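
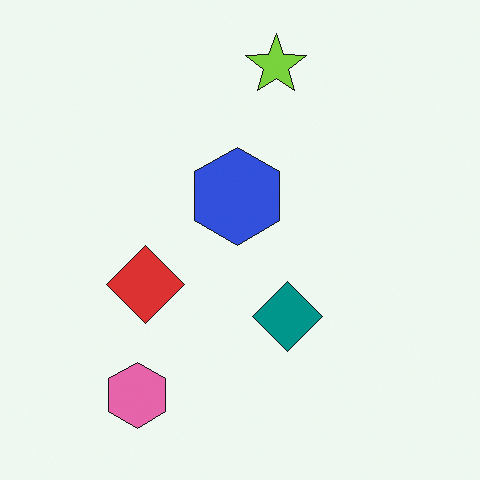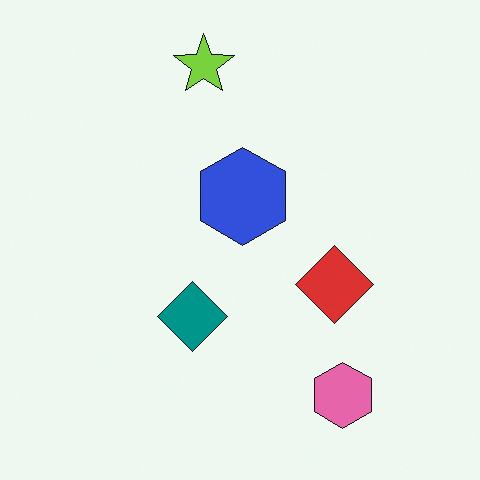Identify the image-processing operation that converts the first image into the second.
This is the original image flipped horizontally (left ↔ right).

The pink hexagon is in the bottom-left of the first image and the bottom-right of the second — shapes on opposite sides of the vertical midline have swapped in a mirror flip.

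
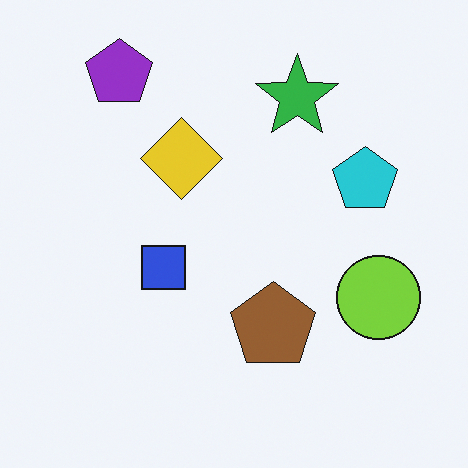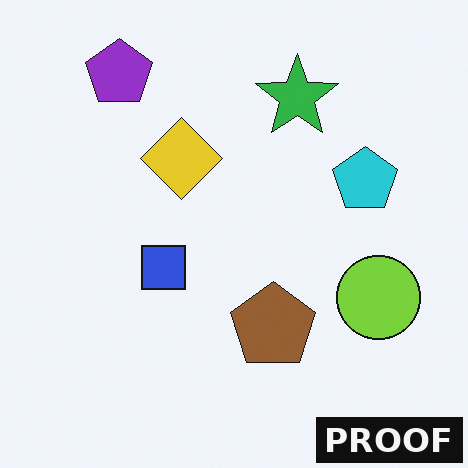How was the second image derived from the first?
Watermarked with the text "PROOF" in the lower-right corner.

A dark label reading "PROOF" appears in the lower-right corner.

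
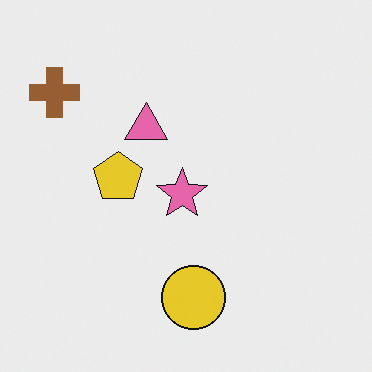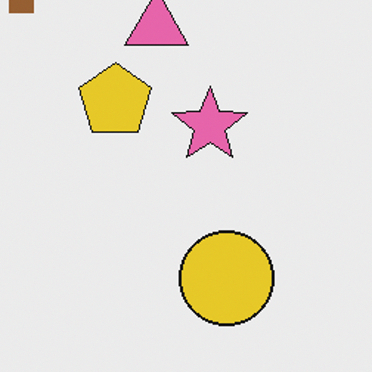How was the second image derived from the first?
It was cropped slightly and scaled back up.

The visible shapes are larger and the field of view is narrower; shapes near the original edges may be partly or wholly outside the frame — a crop-and-rescale.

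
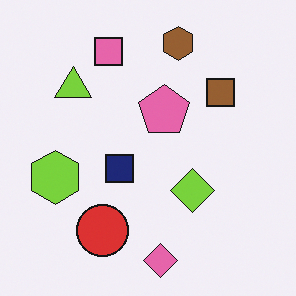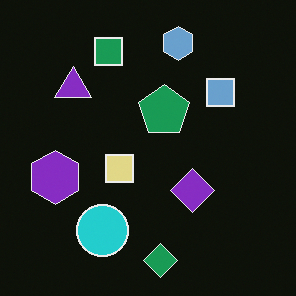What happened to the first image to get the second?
The transformation is: color-inverted (negative).

The light background has become dark and every shape's color is its complement — a photographic negative.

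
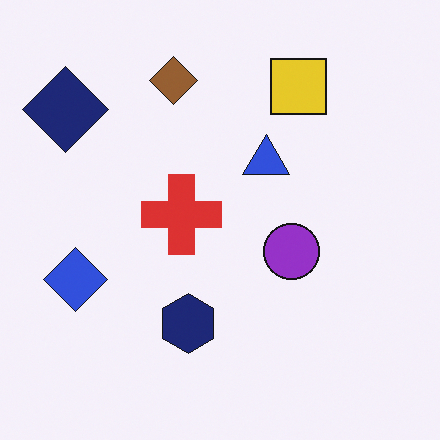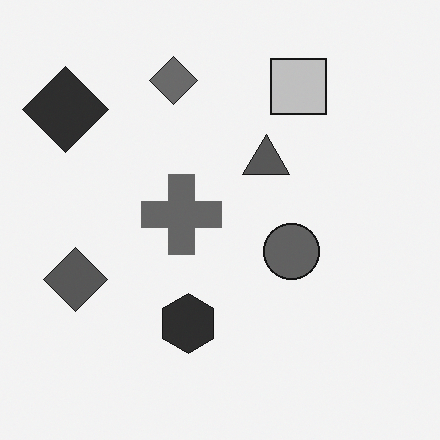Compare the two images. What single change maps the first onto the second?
It was converted to grayscale.

All color is removed — every shape is now a shade of grey.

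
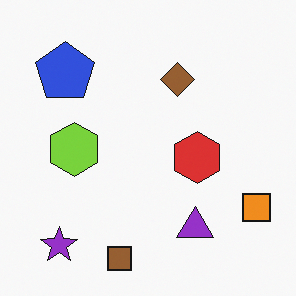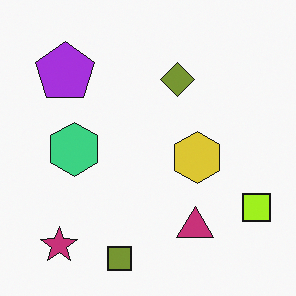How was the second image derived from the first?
This is the original image hue-shifted by a small amount.

Every shape's color has rotated by the same amount around the hue wheel — a uniform hue shift.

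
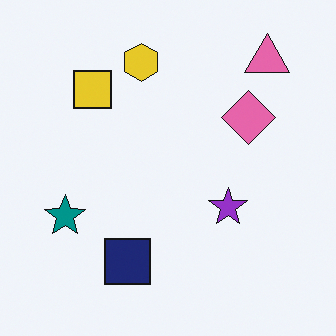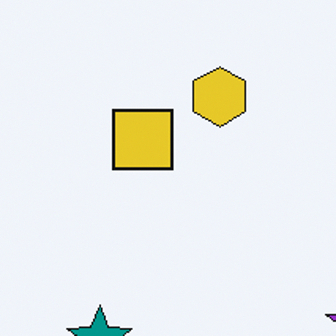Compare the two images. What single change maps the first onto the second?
This is the original image cropped to a modestly smaller region and rescaled.

The visible shapes are larger and the field of view is narrower; shapes near the original edges may be partly or wholly outside the frame — a crop-and-rescale.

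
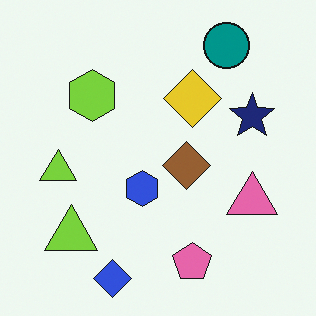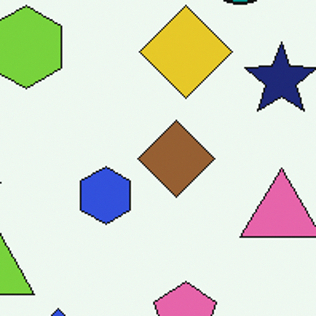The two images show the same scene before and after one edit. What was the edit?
Cropped slightly and scaled back up.

The visible shapes are larger and the field of view is narrower; shapes near the original edges may be partly or wholly outside the frame — a crop-and-rescale.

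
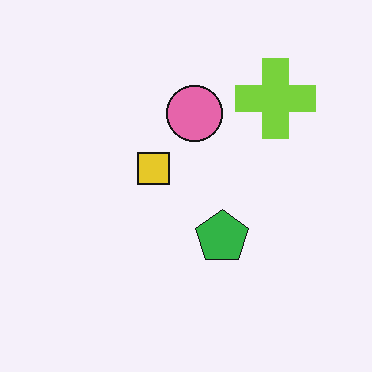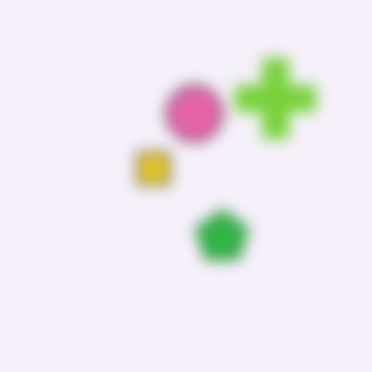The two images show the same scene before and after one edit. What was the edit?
This is the original image heavily blurred.

Shape edges and outlines are uniformly softened across the whole image.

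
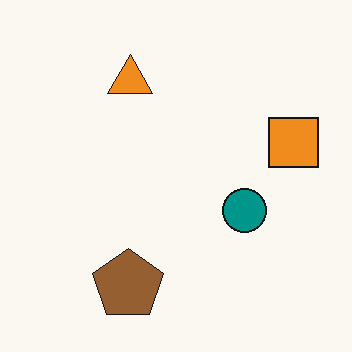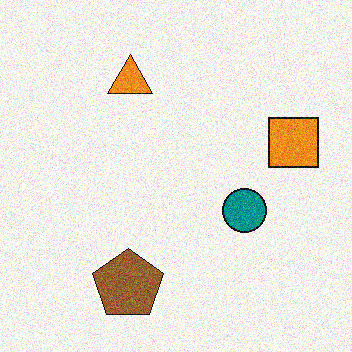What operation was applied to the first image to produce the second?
It was degraded with moderate additive noise.

Random speckle covers the whole image, including the flat background.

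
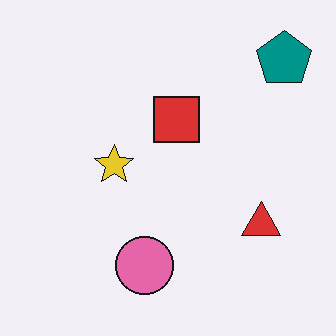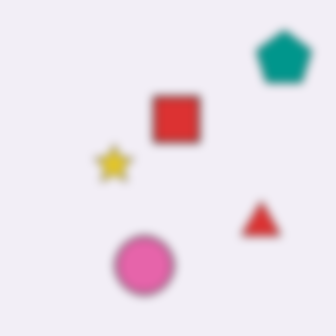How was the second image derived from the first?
This is the original image noticeably gaussian-blurred.

Shape edges and outlines are uniformly softened across the whole image.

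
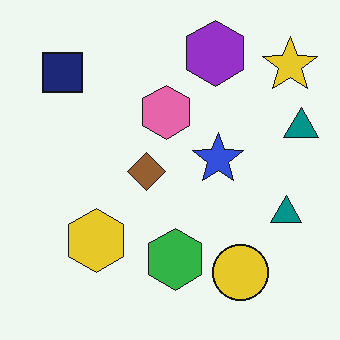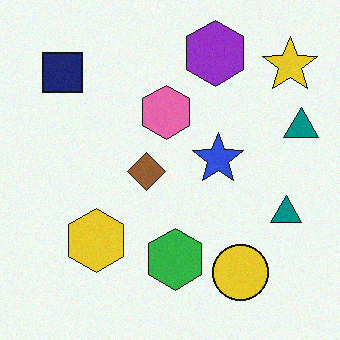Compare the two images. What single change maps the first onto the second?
Degraded with subtle gaussian noise.

Random speckle covers the whole image, including the flat background.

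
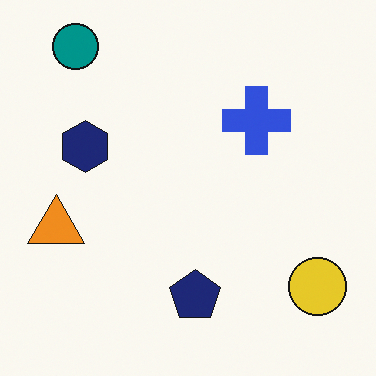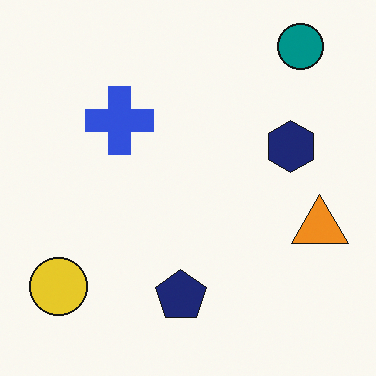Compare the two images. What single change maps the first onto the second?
The transformation is: flipped horizontally (left ↔ right).

The orange triangle is in the left of the first image and the right of the second — shapes on opposite sides of the vertical midline have swapped in a mirror flip.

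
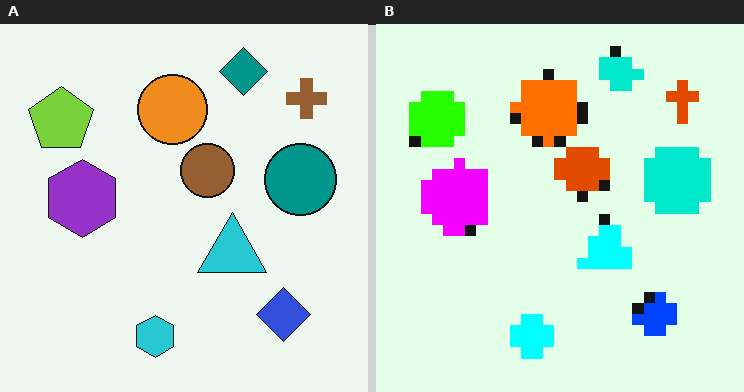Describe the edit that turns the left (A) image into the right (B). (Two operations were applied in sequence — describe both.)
It was coarsely pixelated, then made much more vivid (saturation change).

Shapes are reduced to large square blocks; fine edges and outlines are lost — a downscale-then-upscale (mosaic) effect. All colors are more vivid — a global saturation change.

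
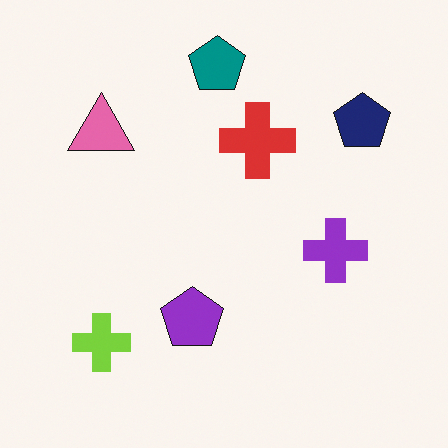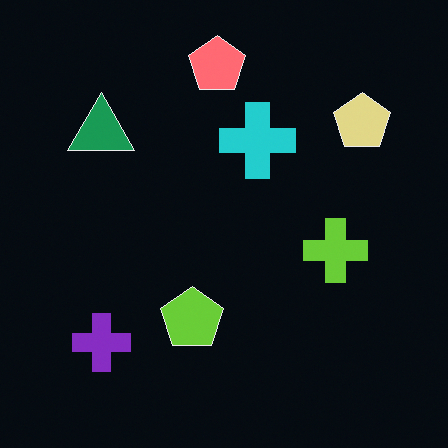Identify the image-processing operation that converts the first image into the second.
The transformation is: color-inverted (negative).

The light background has become dark and every shape's color is its complement — a photographic negative.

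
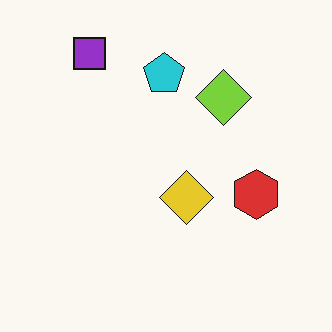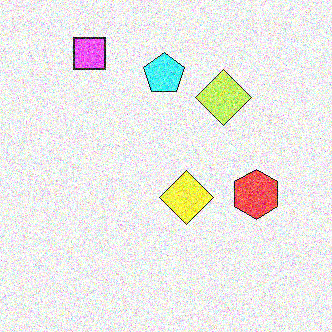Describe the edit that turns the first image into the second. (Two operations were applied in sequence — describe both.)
Noticeably brightened, then degraded with heavy additive noise.

Every pixel — background and shapes alike — is uniformly brightened. Random speckle covers the whole image, including the flat background.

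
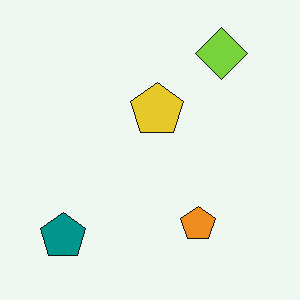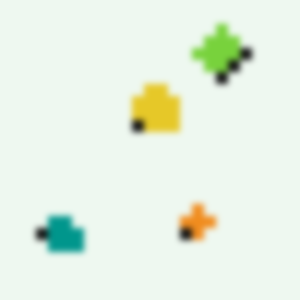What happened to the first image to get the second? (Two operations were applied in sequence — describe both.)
The image was heavily pixelated into large blocks, then noticeably gaussian-blurred.

Shapes are reduced to large square blocks; fine edges and outlines are lost — a downscale-then-upscale (mosaic) effect. Shape edges and outlines are uniformly softened across the whole image.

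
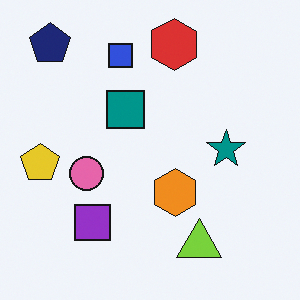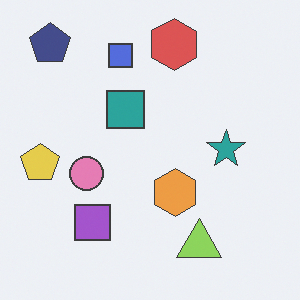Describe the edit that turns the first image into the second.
Given slightly reduced contrast.

Tones are pushed toward mid-grey across the whole image — a global contrast change.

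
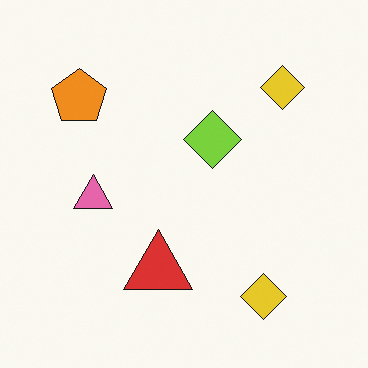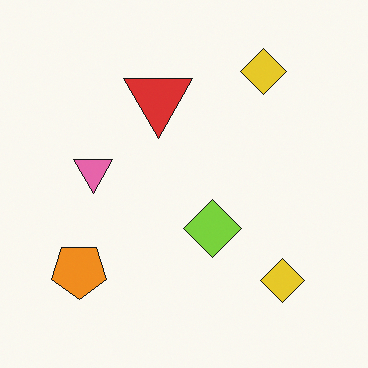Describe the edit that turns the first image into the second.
Flipped vertically (top ↔ bottom).

The orange pentagon is in the top-left of the first image and the bottom-left of the second — shapes on opposite sides of the horizontal midline have swapped in a mirror flip.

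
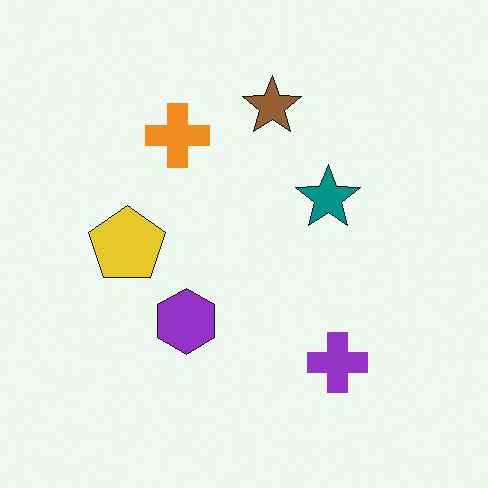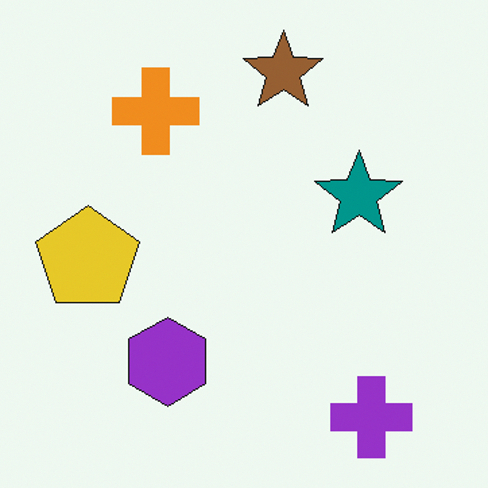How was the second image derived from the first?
The transformation is: cropped to a modestly smaller region and rescaled.

The visible shapes are larger and the field of view is narrower; shapes near the original edges may be partly or wholly outside the frame — a crop-and-rescale.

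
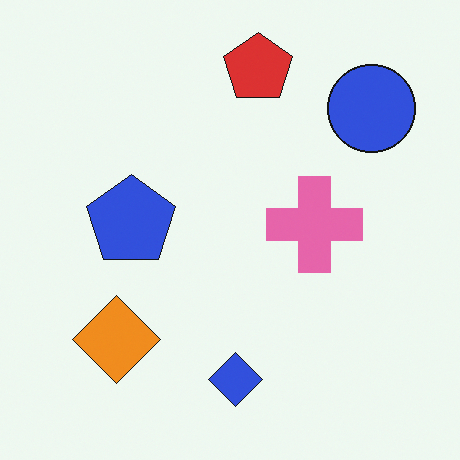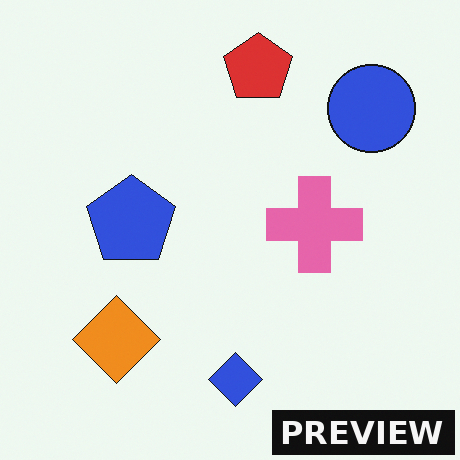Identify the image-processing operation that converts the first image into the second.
The image was watermarked with the text "PREVIEW" in the lower-right corner.

A dark label reading "PREVIEW" appears in the lower-right corner.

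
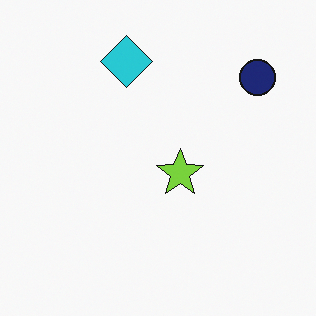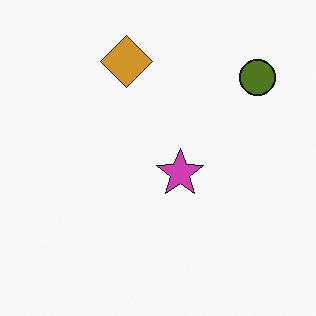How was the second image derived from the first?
This is the original image hue-shifted through roughly half the color wheel.

Every shape's color has rotated by the same amount around the hue wheel — a uniform hue shift.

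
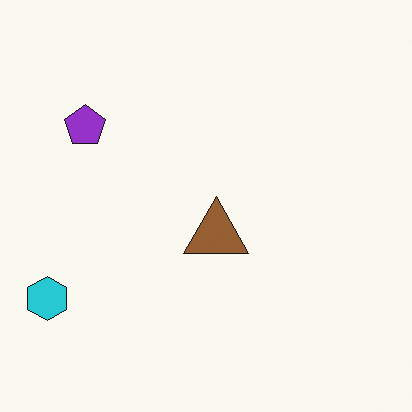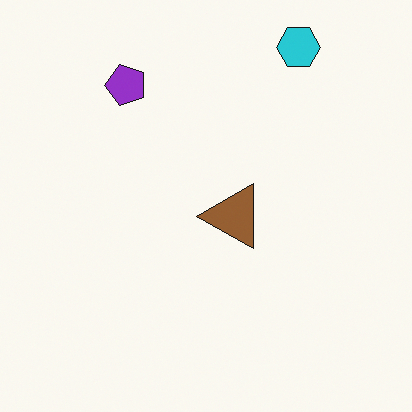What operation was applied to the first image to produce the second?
It was transposed (reflected across the top-left ↔ bottom-right diagonal).

Shapes have swapped their row and column positions — what was in the top-right is now in the bottom-left — a diagonal reflection.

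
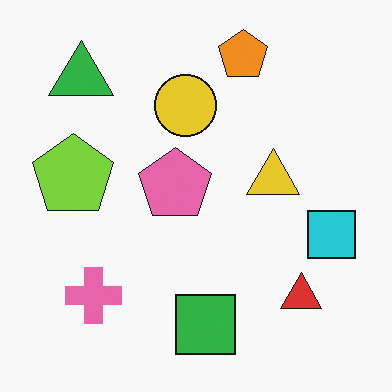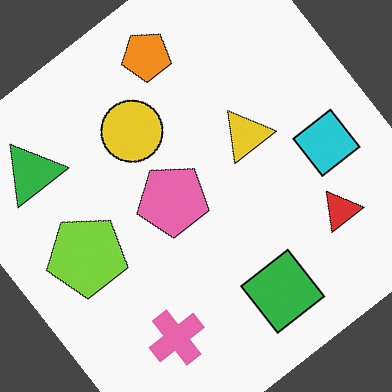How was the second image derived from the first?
Rotated counter-clockwise by a large amount — several tens of degrees.

Every shape is tilted by the same angle and the image corners show triangular fill wedges — a whole-image rotation by a non-right angle.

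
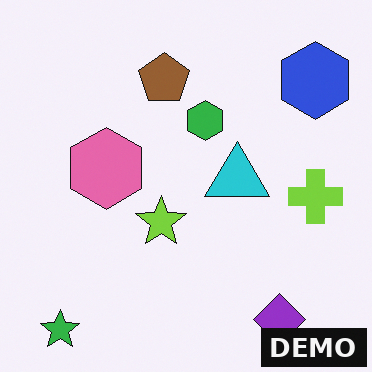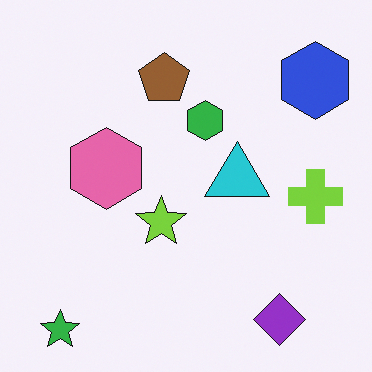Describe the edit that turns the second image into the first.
Watermarked with the text "DEMO" in the lower-right corner.

A dark label reading "DEMO" appears in the lower-right corner.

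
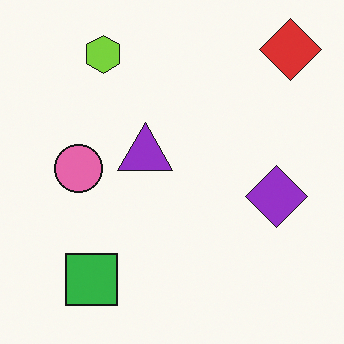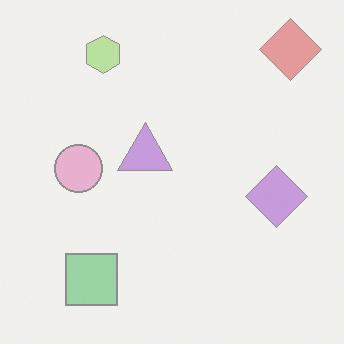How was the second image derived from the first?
It was given much lower contrast.

Tones are pushed toward mid-grey across the whole image — a global contrast change.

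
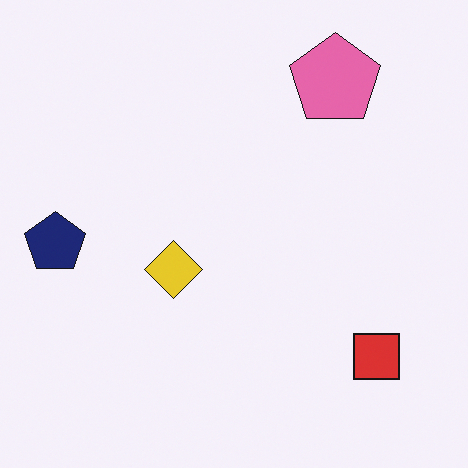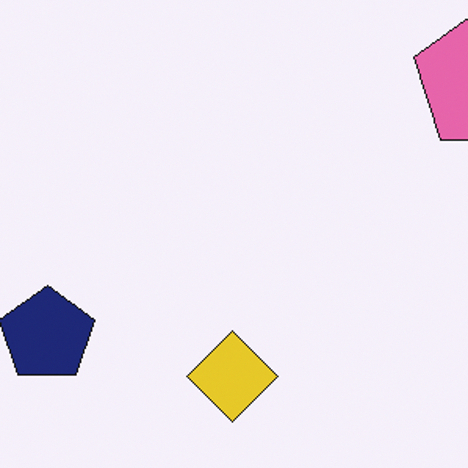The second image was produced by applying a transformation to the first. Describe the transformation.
The transformation is: cropped slightly and scaled back up.

The visible shapes are larger and the field of view is narrower; shapes near the original edges may be partly or wholly outside the frame — a crop-and-rescale.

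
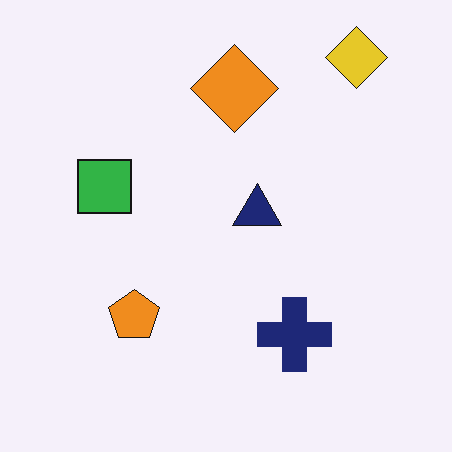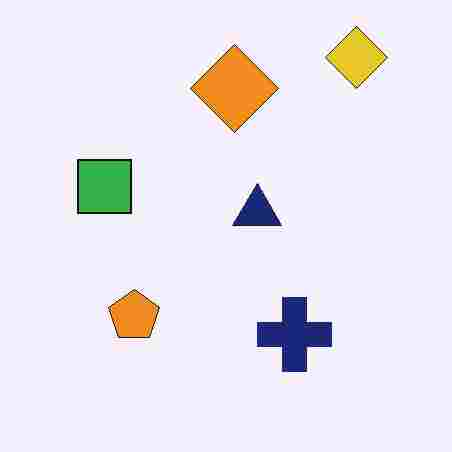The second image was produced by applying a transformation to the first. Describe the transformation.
This is the original image heavily JPEG-compressed with obvious blocking artifacts.

Blocky 8×8 compression artifacts appear around shape edges and the flat background shows ringing — characteristic JPEG degradation.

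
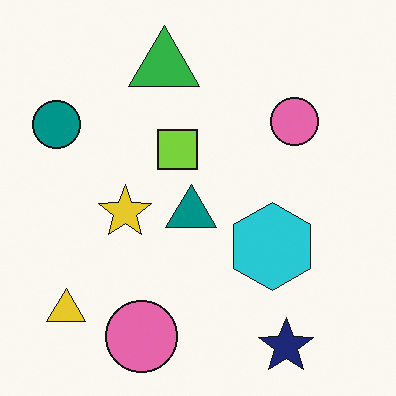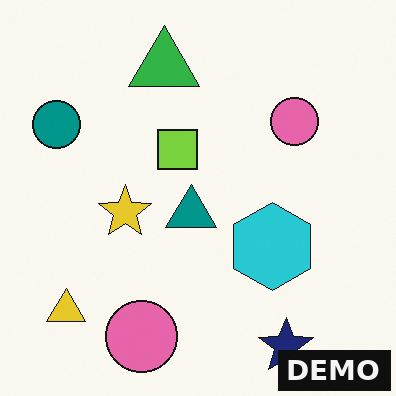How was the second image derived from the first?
It was watermarked with the text "DEMO" in the lower-right corner.

A dark label reading "DEMO" appears in the lower-right corner.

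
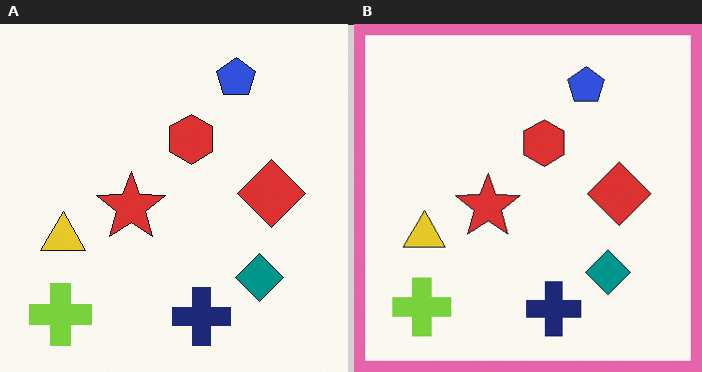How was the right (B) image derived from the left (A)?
The right (B) image is the left (A) framed with a pink border.

A solid pink frame runs around the edge of the right (B) image, with the content slightly shrunk inside it.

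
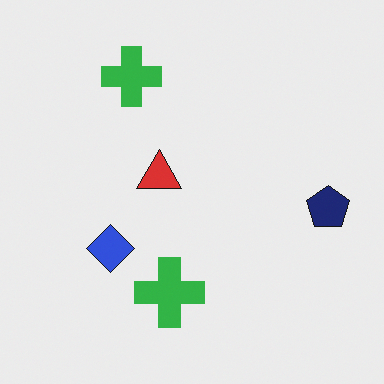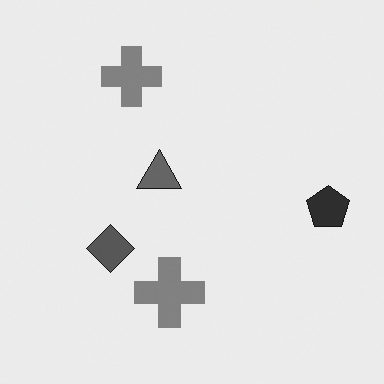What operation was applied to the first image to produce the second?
Converted to grayscale.

All color is removed — every shape is now a shade of grey.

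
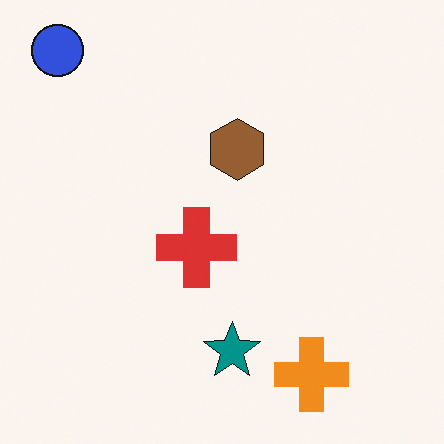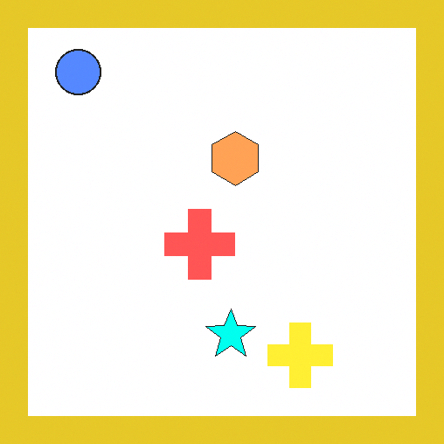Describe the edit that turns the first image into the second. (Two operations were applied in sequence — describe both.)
The image was substantially brightened, then framed with a yellow border.

Every pixel — background and shapes alike — is uniformly brightened. A solid yellow frame runs around the edge of the second image, with the content slightly shrunk inside it.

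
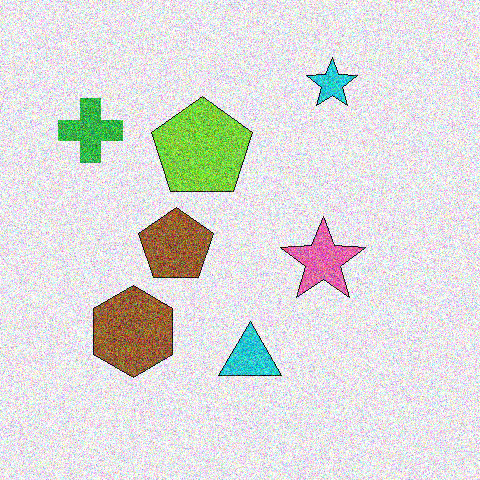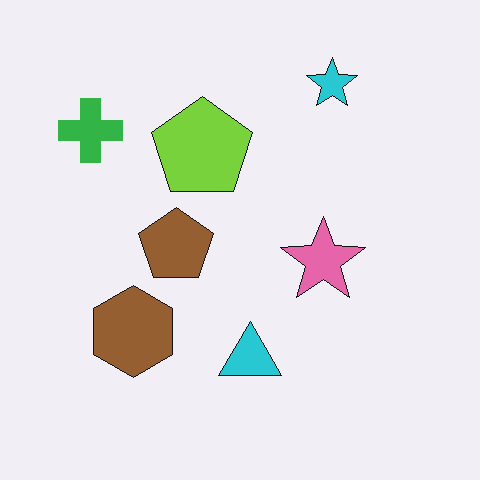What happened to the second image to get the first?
The transformation is: degraded with heavy additive noise.

Random speckle covers the whole image, including the flat background.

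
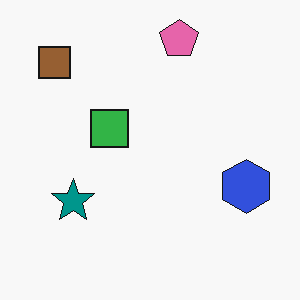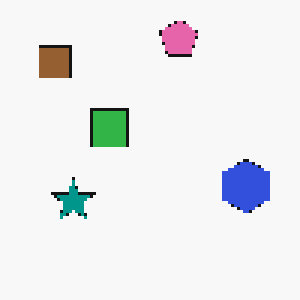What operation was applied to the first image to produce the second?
It was mildly pixelated.

Shapes are reduced to large square blocks; fine edges and outlines are lost — a downscale-then-upscale (mosaic) effect.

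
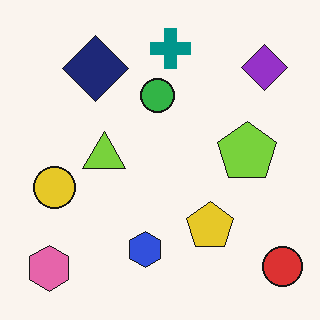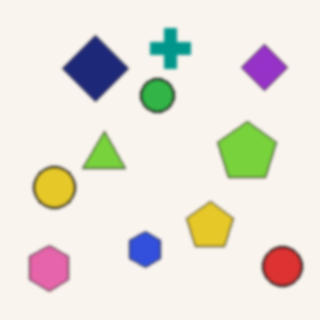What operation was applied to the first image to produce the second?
The second image is the first given a subtle gaussian blur.

Shape edges and outlines are uniformly softened across the whole image.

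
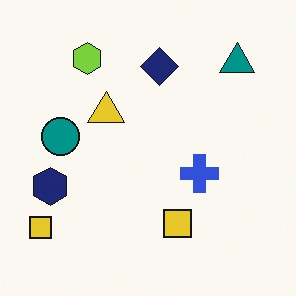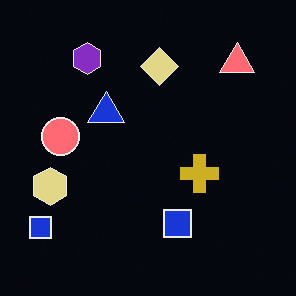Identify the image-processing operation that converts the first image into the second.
This is the original image color-inverted (negative).

The light background has become dark and every shape's color is its complement — a photographic negative.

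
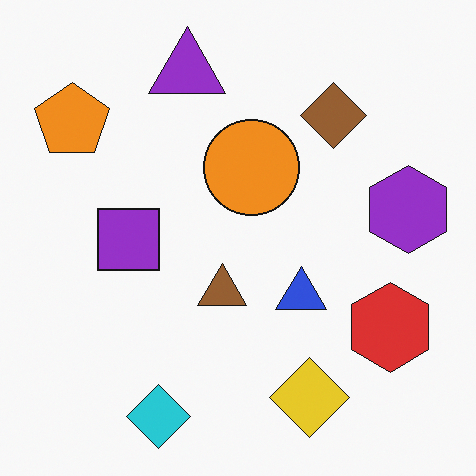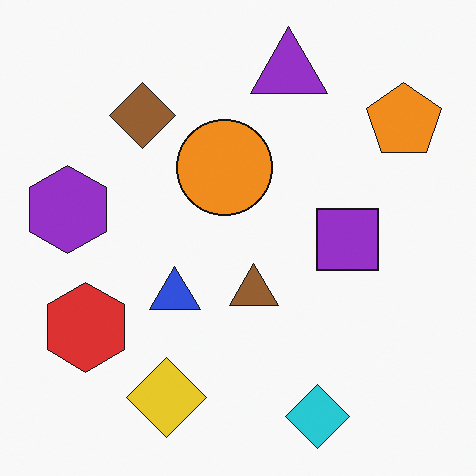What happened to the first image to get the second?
Flipped horizontally (left ↔ right).

The purple hexagon is in the right of the first image and the left of the second — shapes on opposite sides of the vertical midline have swapped in a mirror flip.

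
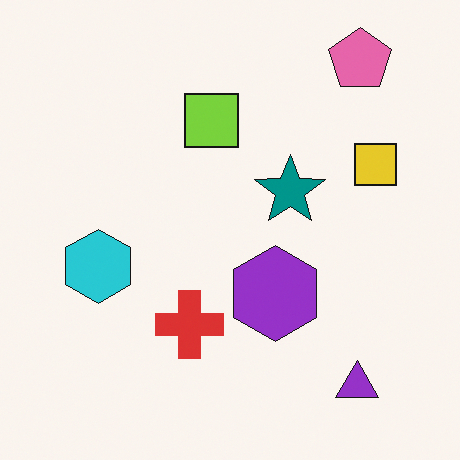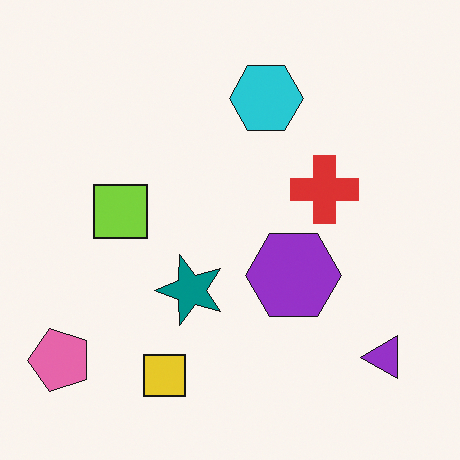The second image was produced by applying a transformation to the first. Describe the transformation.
Transposed (reflected across the top-left ↔ bottom-right diagonal).

Shapes have swapped their row and column positions — what was in the top-right is now in the bottom-left — a diagonal reflection.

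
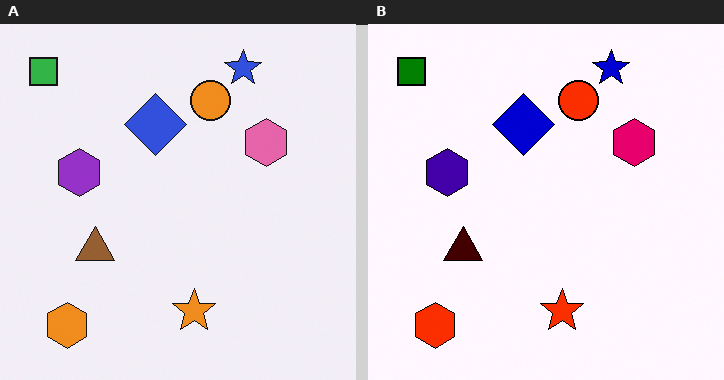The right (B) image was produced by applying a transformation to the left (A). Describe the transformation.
This is the original image boosted in contrast.

Tones are pushed away from mid-grey across the whole image — a global contrast change.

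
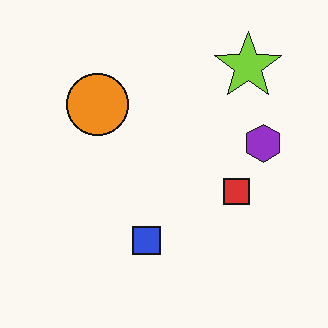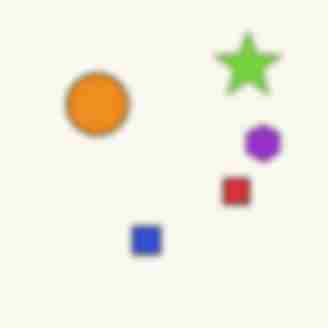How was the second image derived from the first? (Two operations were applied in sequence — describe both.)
The image was moderately blurred, then heavily JPEG-compressed with obvious blocking artifacts.

Shape edges and outlines are uniformly softened across the whole image. Blocky 8×8 compression artifacts appear around shape edges and the flat background shows ringing — characteristic JPEG degradation.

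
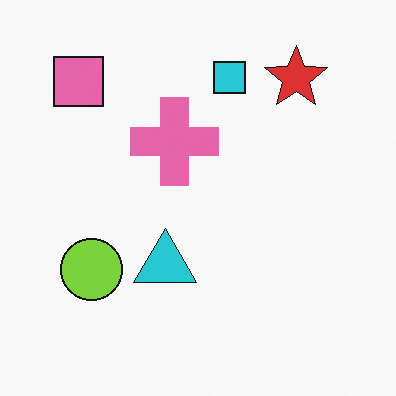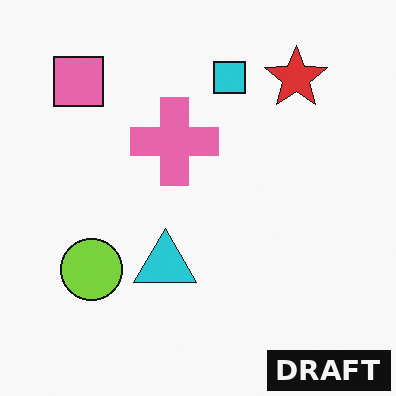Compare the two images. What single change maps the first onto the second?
It was watermarked with the text "DRAFT" in the lower-right corner.

A dark label reading "DRAFT" appears in the lower-right corner.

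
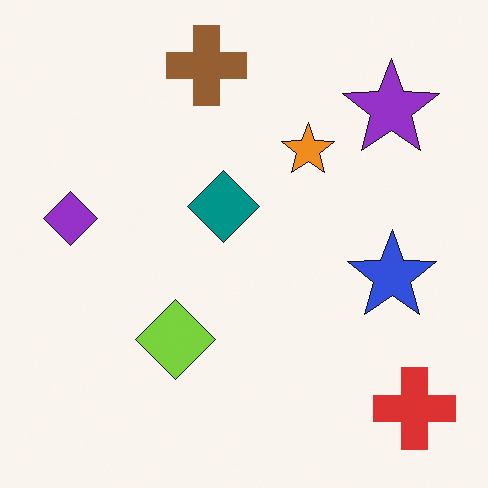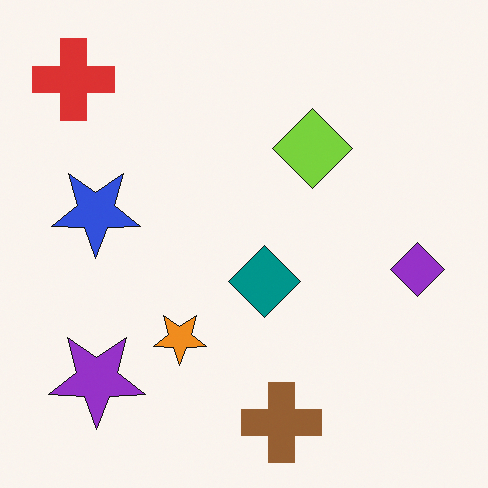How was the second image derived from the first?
The image was rotated 180°.

The red cross sits in the bottom-right of the first image and the top-left of the second — consistent with a whole-image 180° rotation.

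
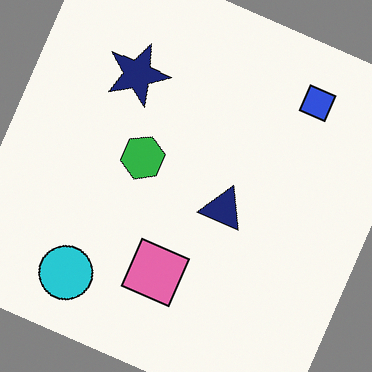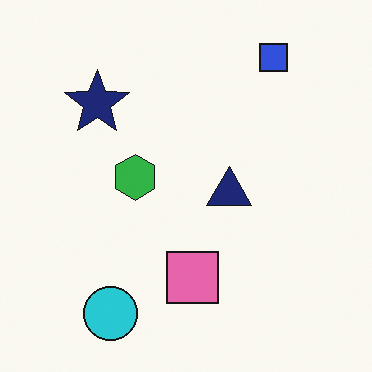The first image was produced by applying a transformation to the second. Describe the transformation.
The transformation is: rotated clockwise by a clearly visible amount.

Every shape is tilted by the same angle and the image corners show triangular fill wedges — a whole-image rotation by a non-right angle.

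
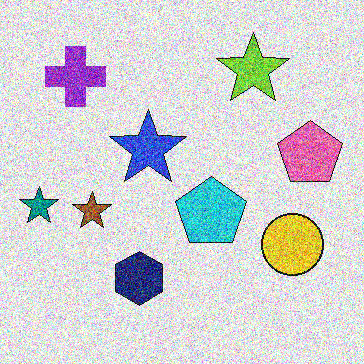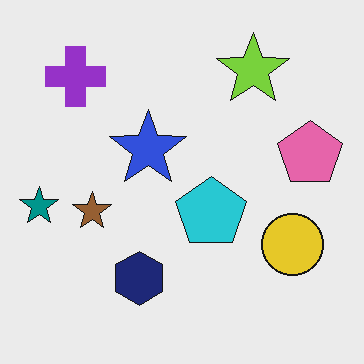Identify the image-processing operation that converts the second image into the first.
The transformation is: degraded with heavy additive noise.

Random speckle covers the whole image, including the flat background.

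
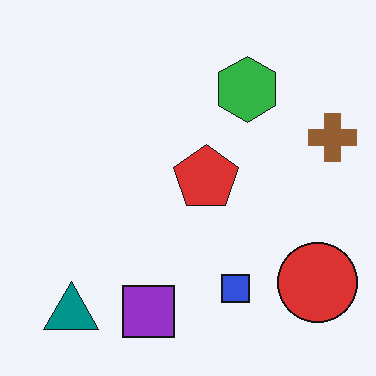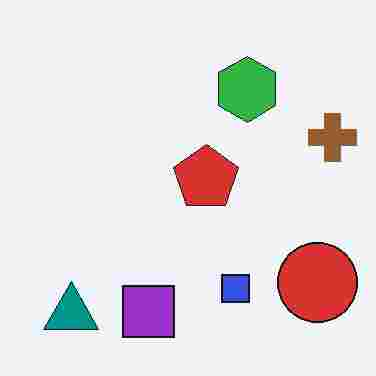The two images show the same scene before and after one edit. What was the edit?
This is the original image degraded with heavy JPEG compression.

Blocky 8×8 compression artifacts appear around shape edges and the flat background shows ringing — characteristic JPEG degradation.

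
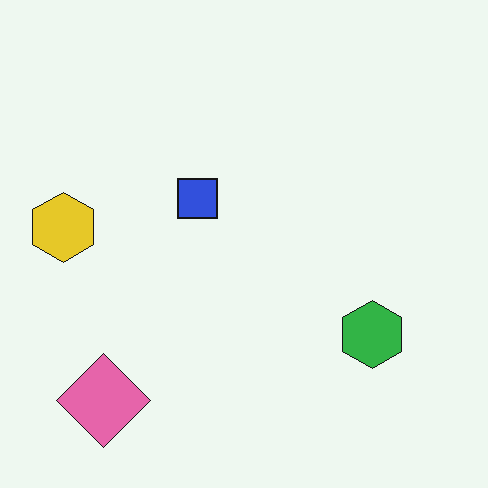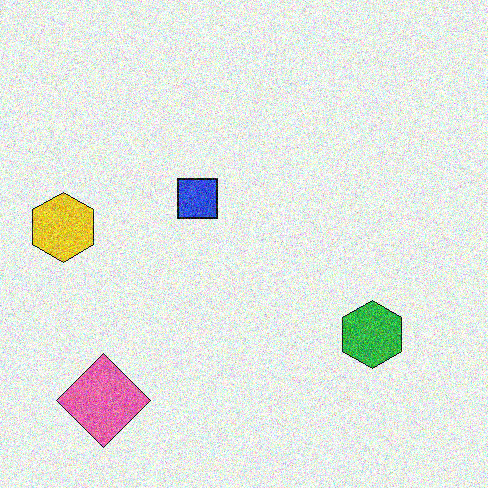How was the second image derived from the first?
The transformation is: degraded with strong gaussian noise.

Random speckle covers the whole image, including the flat background.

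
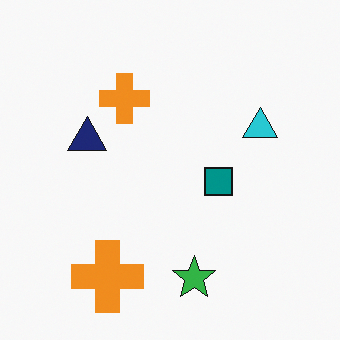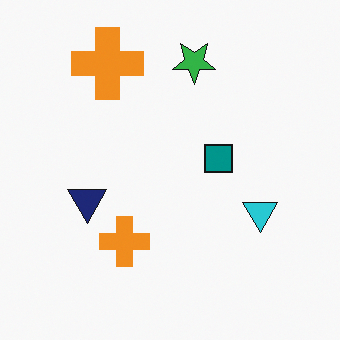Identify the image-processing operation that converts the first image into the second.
The second image is the first flipped vertically (top ↔ bottom).

The green star is in the bottom of the first image and the top of the second — shapes on opposite sides of the horizontal midline have swapped in a mirror flip.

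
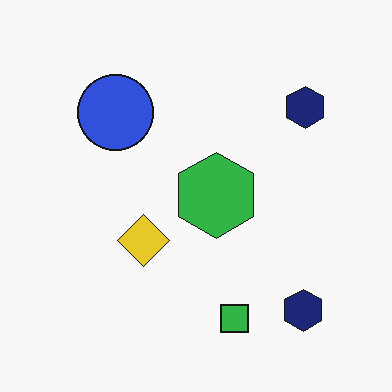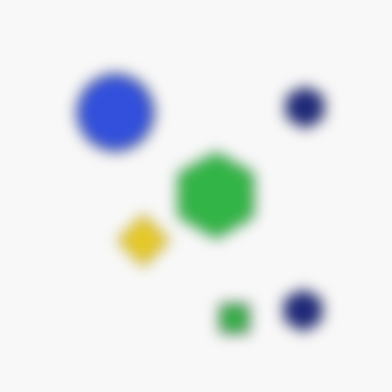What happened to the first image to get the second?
The transformation is: strongly gaussian-blurred.

Shape edges and outlines are uniformly softened across the whole image.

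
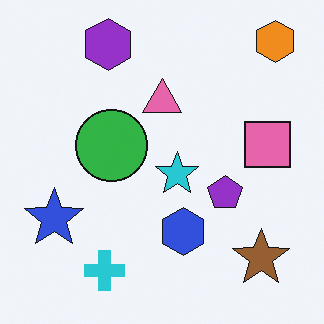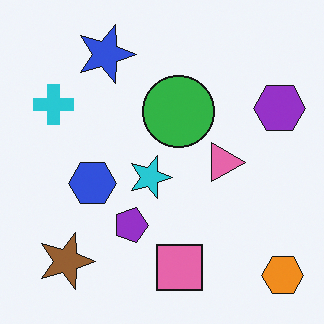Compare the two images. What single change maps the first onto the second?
The transformation is: rotated 90° clockwise.

The orange hexagon sits in the top-right of the first image and the bottom-right of the second — consistent with a whole-image 90° clockwise rotation.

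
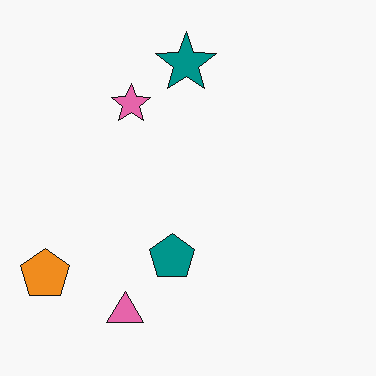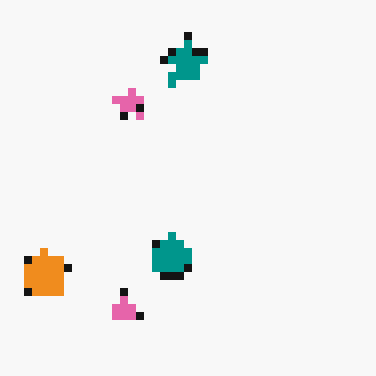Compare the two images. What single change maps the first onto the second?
This is the original image moderately pixelated.

Shapes are reduced to large square blocks; fine edges and outlines are lost — a downscale-then-upscale (mosaic) effect.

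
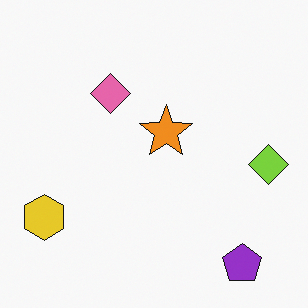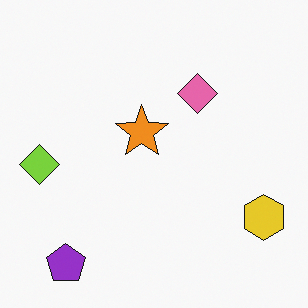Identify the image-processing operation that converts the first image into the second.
This is the original image flipped horizontally (left ↔ right).

The lime diamond is in the right of the first image and the left of the second — shapes on opposite sides of the vertical midline have swapped in a mirror flip.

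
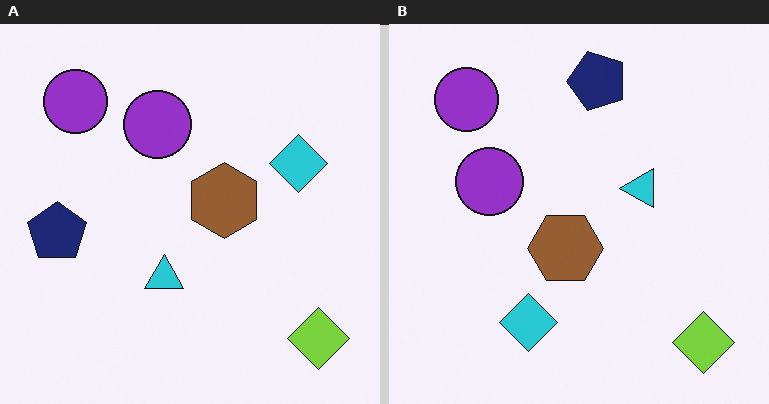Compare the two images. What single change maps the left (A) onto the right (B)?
The transformation is: transposed (reflected across the top-left ↔ bottom-right diagonal).

Shapes have swapped their row and column positions — what was in the top-right is now in the bottom-left — a diagonal reflection.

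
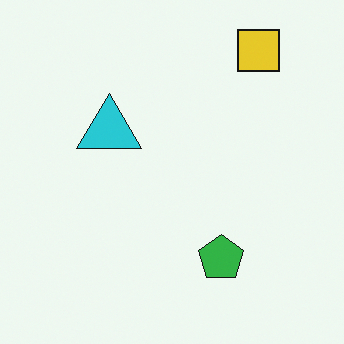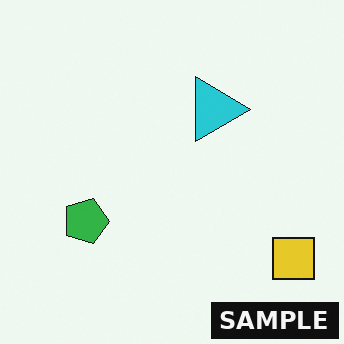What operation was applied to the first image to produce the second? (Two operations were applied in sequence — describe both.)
Rotated 90° clockwise, then watermarked with the text "SAMPLE" in the lower-right corner.

The yellow square sits in the top-right of the first image and the bottom-right of the second — consistent with a whole-image 90° clockwise rotation. A dark label reading "SAMPLE" appears in the lower-right corner.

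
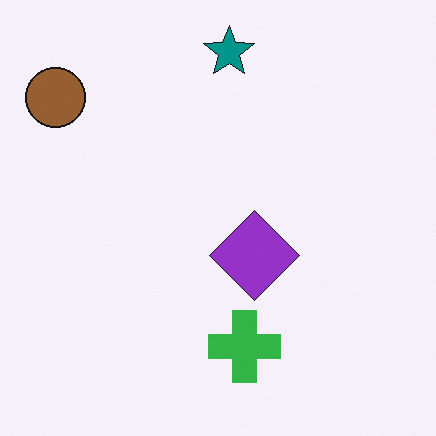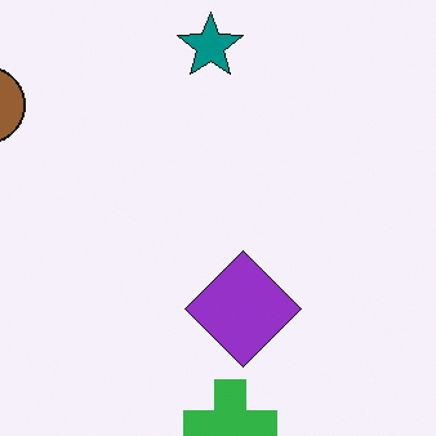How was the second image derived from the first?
Cropped slightly and scaled back up.

The visible shapes are larger and the field of view is narrower; shapes near the original edges may be partly or wholly outside the frame — a crop-and-rescale.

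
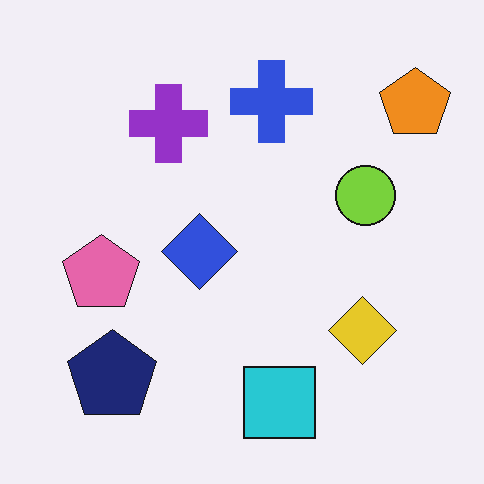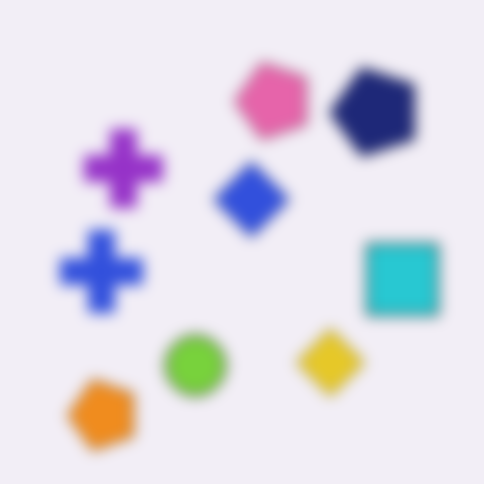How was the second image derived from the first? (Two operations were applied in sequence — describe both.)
The transformation is: transposed (reflected across the top-left ↔ bottom-right diagonal), then strongly gaussian-blurred.

Shapes have swapped their row and column positions — what was in the top-right is now in the bottom-left — a diagonal reflection. Shape edges and outlines are uniformly softened across the whole image.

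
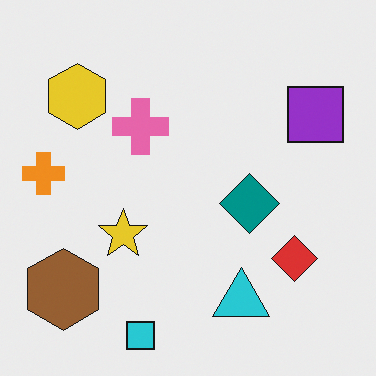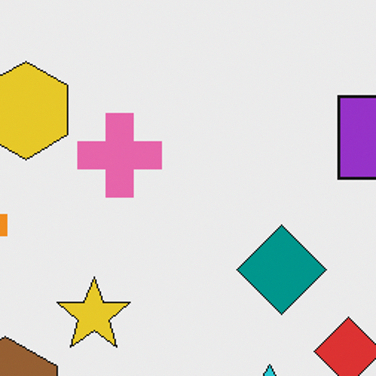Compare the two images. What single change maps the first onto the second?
The second image is the first cropped to a modestly smaller region and rescaled.

The visible shapes are larger and the field of view is narrower; shapes near the original edges may be partly or wholly outside the frame — a crop-and-rescale.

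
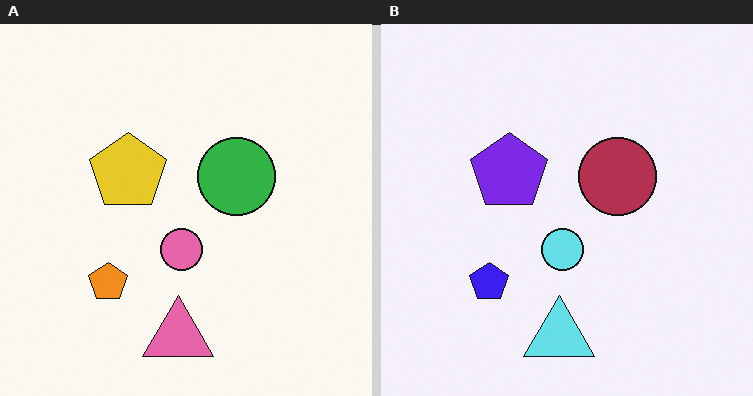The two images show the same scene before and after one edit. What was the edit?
It was hue-shifted through roughly half the color wheel.

Every shape's color has rotated by the same amount around the hue wheel — a uniform hue shift.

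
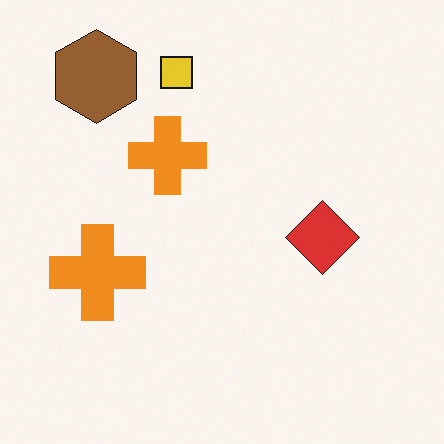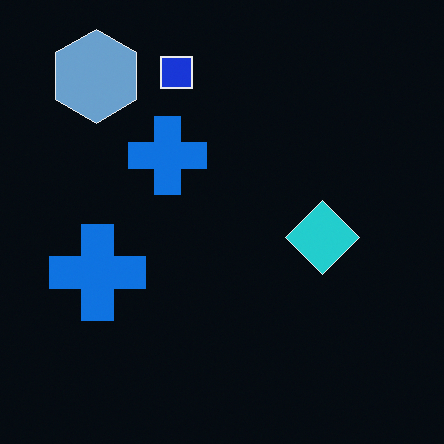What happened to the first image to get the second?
The second image is the first color-inverted (negative).

The light background has become dark and every shape's color is its complement — a photographic negative.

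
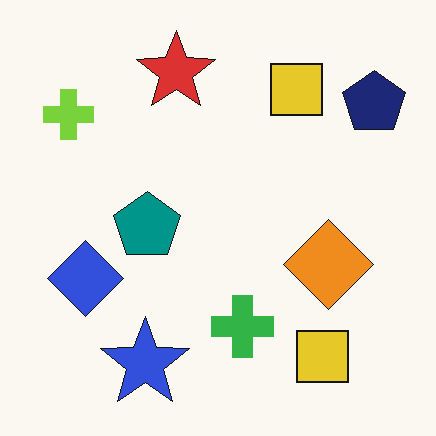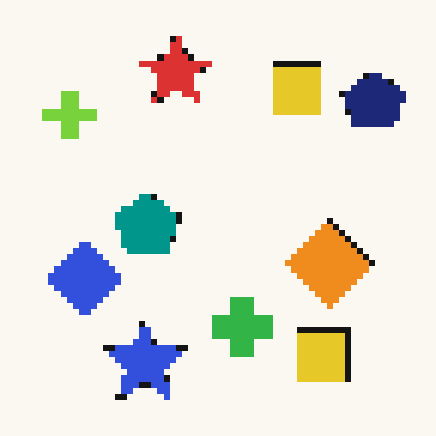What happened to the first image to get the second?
This is the original image moderately pixelated.

Shapes are reduced to large square blocks; fine edges and outlines are lost — a downscale-then-upscale (mosaic) effect.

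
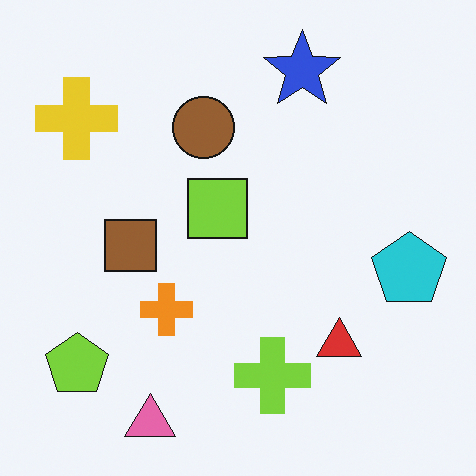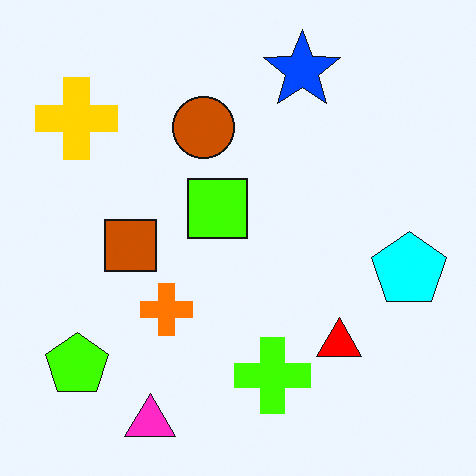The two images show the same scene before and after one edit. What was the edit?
The image was heavily oversaturated.

All colors are more vivid — a global saturation change.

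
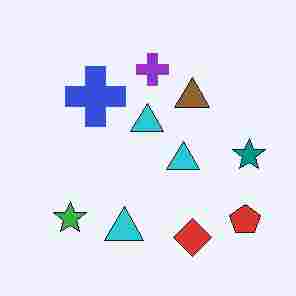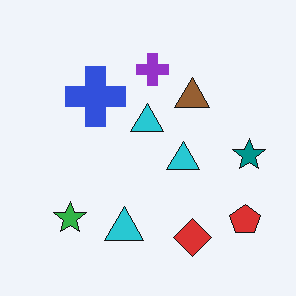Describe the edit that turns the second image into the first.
The first image is the second degraded with heavy JPEG compression.

Blocky 8×8 compression artifacts appear around shape edges and the flat background shows ringing — characteristic JPEG degradation.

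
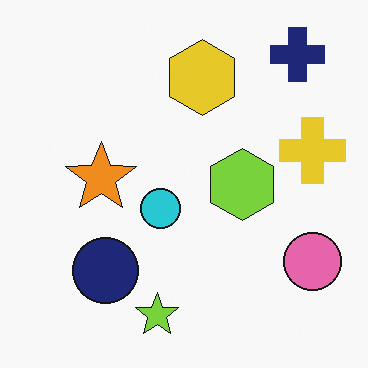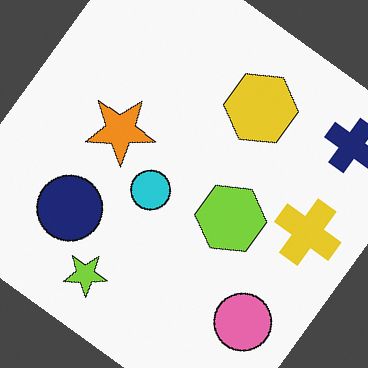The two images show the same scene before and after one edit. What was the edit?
The image was rotated clockwise by a large amount — several tens of degrees.

Every shape is tilted by the same angle and the image corners show triangular fill wedges — a whole-image rotation by a non-right angle.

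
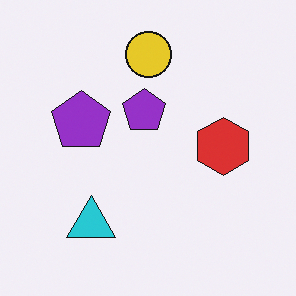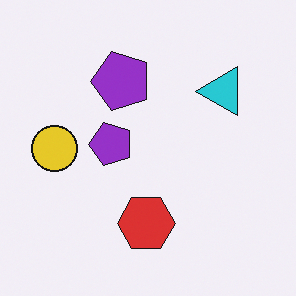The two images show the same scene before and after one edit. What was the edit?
The second image is the first transposed (reflected across the top-left ↔ bottom-right diagonal).

Shapes have swapped their row and column positions — what was in the top-right is now in the bottom-left — a diagonal reflection.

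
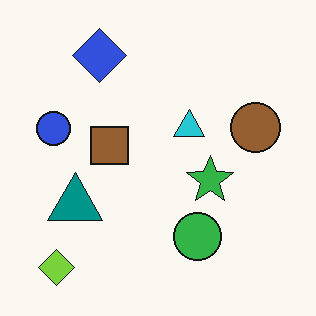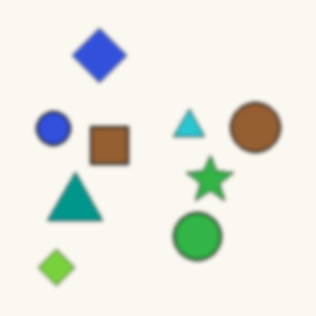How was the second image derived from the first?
This is the original image given a subtle gaussian blur.

Shape edges and outlines are uniformly softened across the whole image.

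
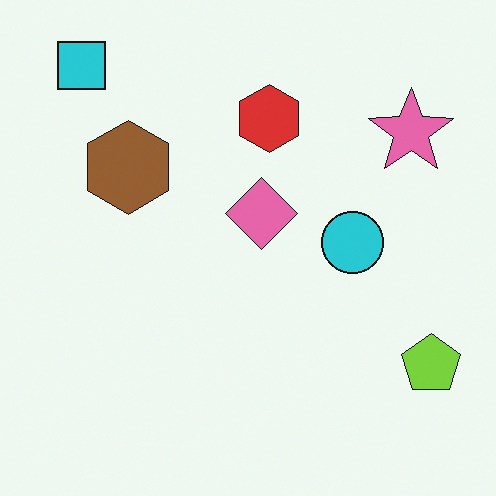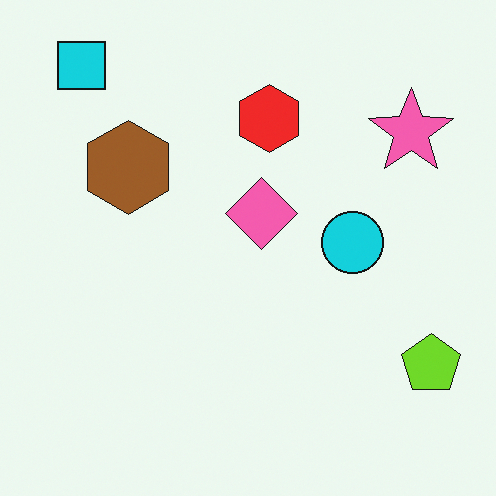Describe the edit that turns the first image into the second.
The transformation is: slightly oversaturated.

All colors are more vivid — a global saturation change.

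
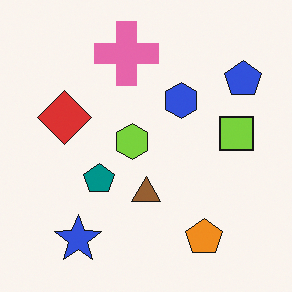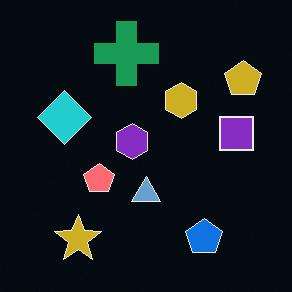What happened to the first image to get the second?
The transformation is: color-inverted (negative).

The light background has become dark and every shape's color is its complement — a photographic negative.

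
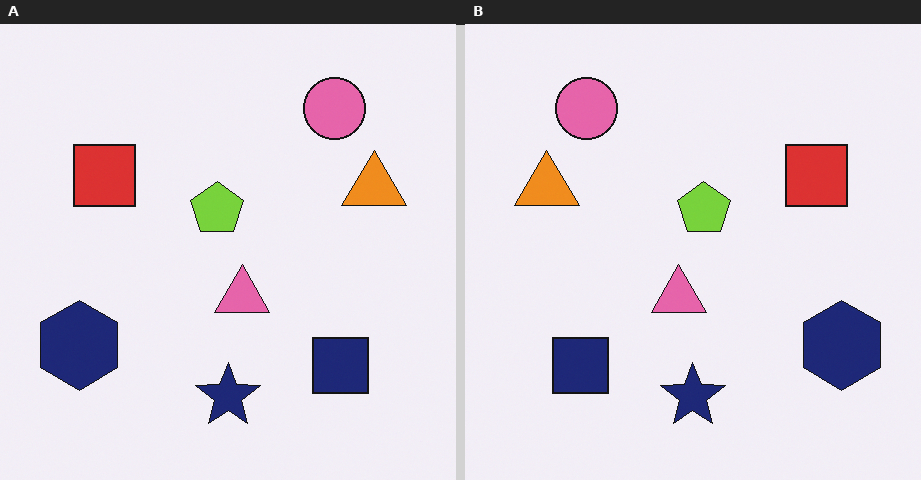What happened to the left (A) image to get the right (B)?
The image was flipped horizontally (left ↔ right).

The navy hexagon is in the bottom-left of the left (A) image and the bottom-right of the right (B) — shapes on opposite sides of the vertical midline have swapped in a mirror flip.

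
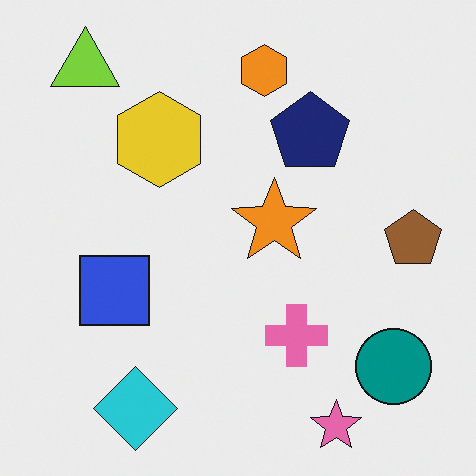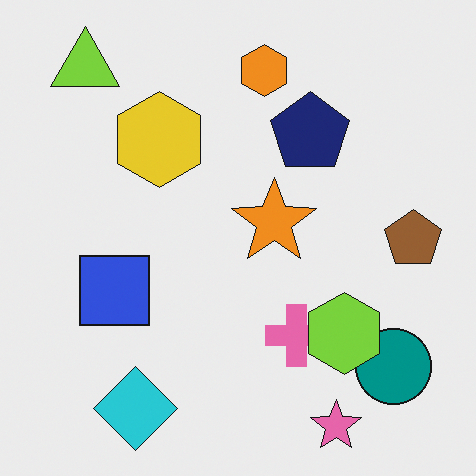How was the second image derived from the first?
The transformation is: overlaid with an additional lime hexagon.

A lime hexagon appears in the second image that is absent from the first.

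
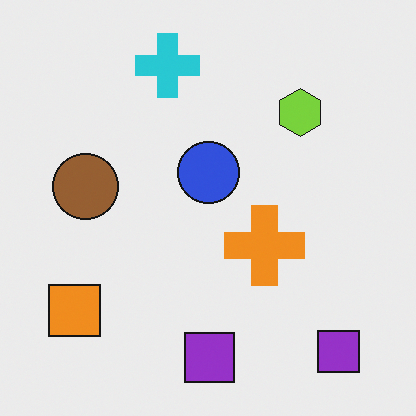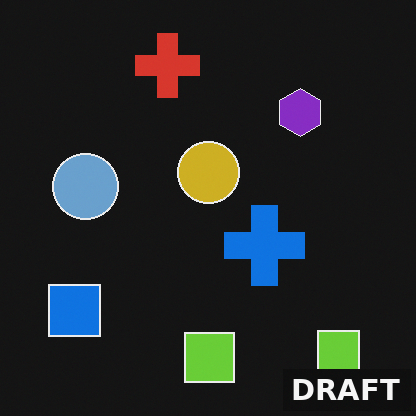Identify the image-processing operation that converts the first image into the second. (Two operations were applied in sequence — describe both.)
It was color-inverted (negative), then watermarked with the text "DRAFT" in the lower-right corner.

The light background has become dark and every shape's color is its complement — a photographic negative. A dark label reading "DRAFT" appears in the lower-right corner.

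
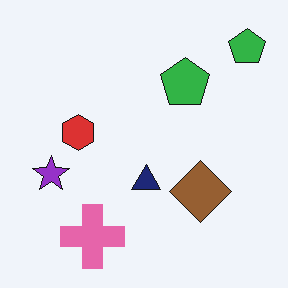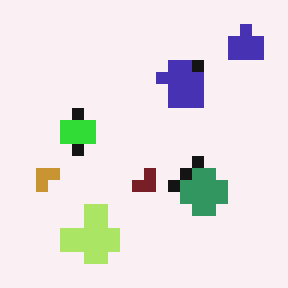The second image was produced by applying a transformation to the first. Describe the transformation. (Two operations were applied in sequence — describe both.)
This is the original image coarsely pixelated, then hue-shifted by a moderate amount.

Shapes are reduced to large square blocks; fine edges and outlines are lost — a downscale-then-upscale (mosaic) effect. Every shape's color has rotated by the same amount around the hue wheel — a uniform hue shift.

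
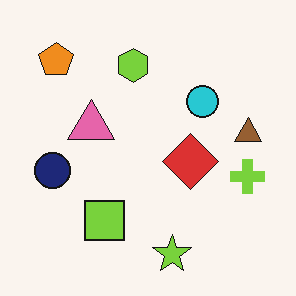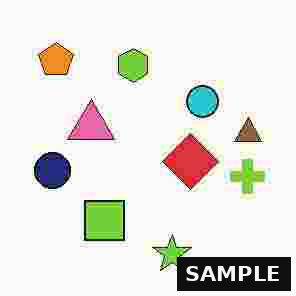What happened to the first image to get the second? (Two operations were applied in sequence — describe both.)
This is the original image heavily JPEG-compressed with obvious blocking artifacts, then watermarked with the text "SAMPLE" in the lower-right corner.

Blocky 8×8 compression artifacts appear around shape edges and the flat background shows ringing — characteristic JPEG degradation. A dark label reading "SAMPLE" appears in the lower-right corner.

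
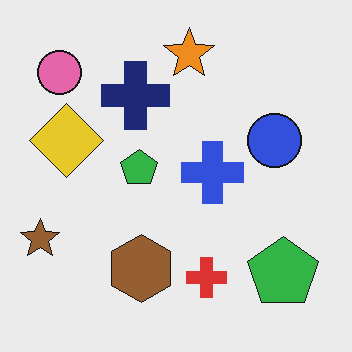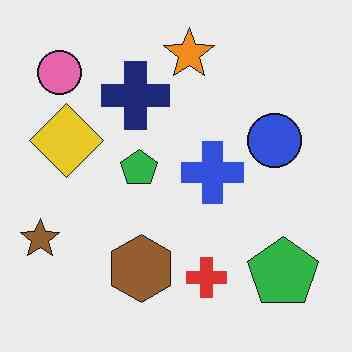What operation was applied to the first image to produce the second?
The second image is the first JPEG-compressed with visible artifacts.

Blocky 8×8 compression artifacts appear around shape edges and the flat background shows ringing — characteristic JPEG degradation.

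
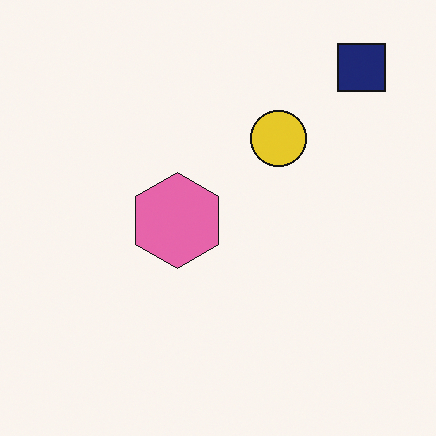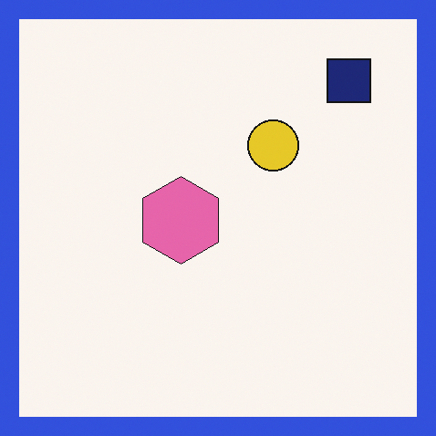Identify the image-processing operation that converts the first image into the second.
The transformation is: framed with a blue border.

A solid blue frame runs around the edge of the second image, with the content slightly shrunk inside it.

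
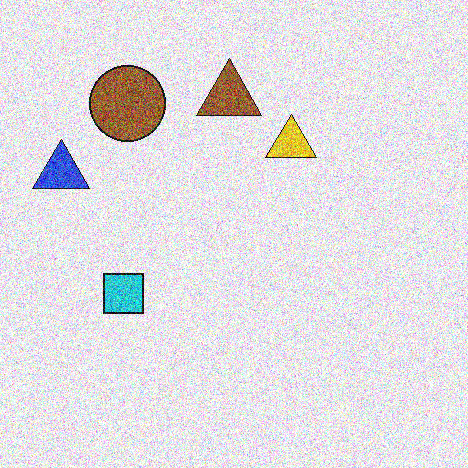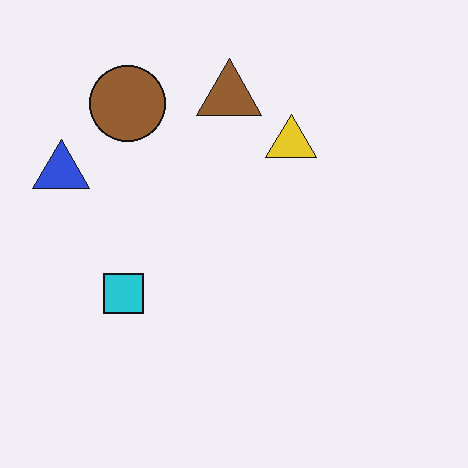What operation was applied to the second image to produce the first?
This is the original image degraded with a thick layer of grain.

Random speckle covers the whole image, including the flat background.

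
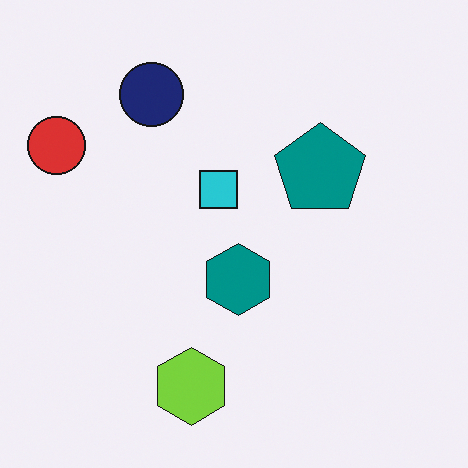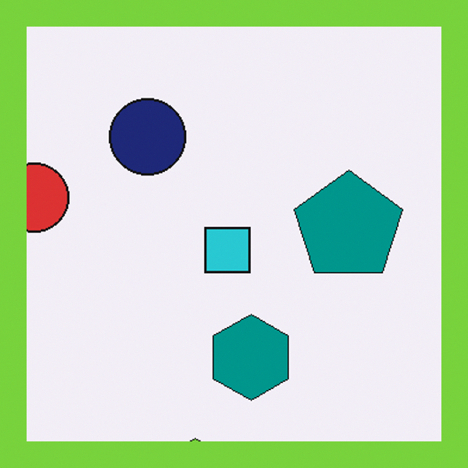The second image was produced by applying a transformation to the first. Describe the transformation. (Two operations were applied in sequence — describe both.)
The transformation is: cropped slightly and scaled back up, then framed with a lime border.

The visible shapes are larger and the field of view is narrower; shapes near the original edges may be partly or wholly outside the frame — a crop-and-rescale. A solid lime frame runs around the edge of the second image, with the content slightly shrunk inside it.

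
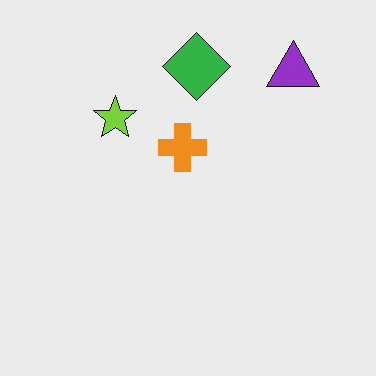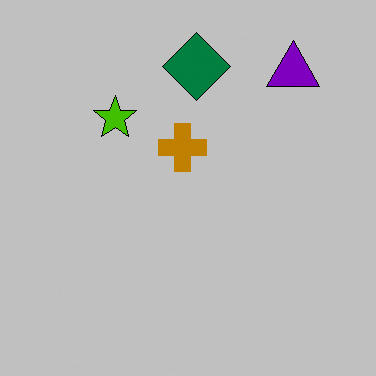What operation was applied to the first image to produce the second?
The transformation is: heavily posterized to just a handful of flat colors.

Each flat color has snapped to a coarser quantized level — most visibly, the near-white background has dropped to a flat grey.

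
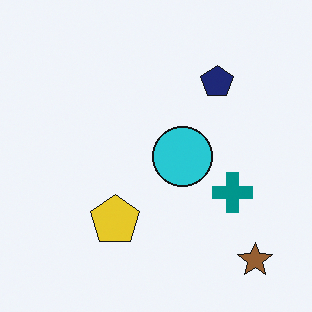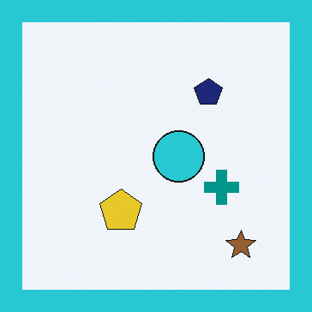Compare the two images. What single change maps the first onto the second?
It was framed with a cyan border.

A solid cyan frame runs around the edge of the second image, with the content slightly shrunk inside it.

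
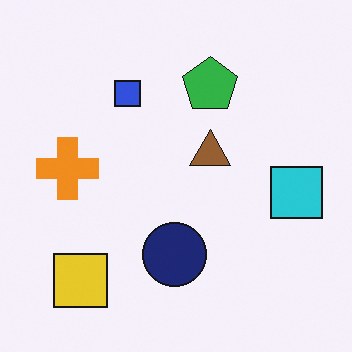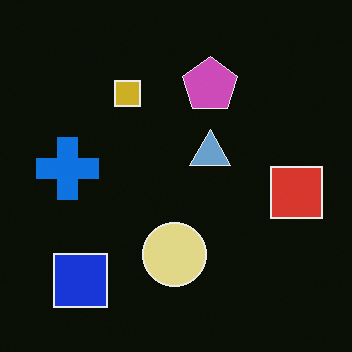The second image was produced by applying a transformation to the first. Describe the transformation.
This is the original image color-inverted (negative).

The light background has become dark and every shape's color is its complement — a photographic negative.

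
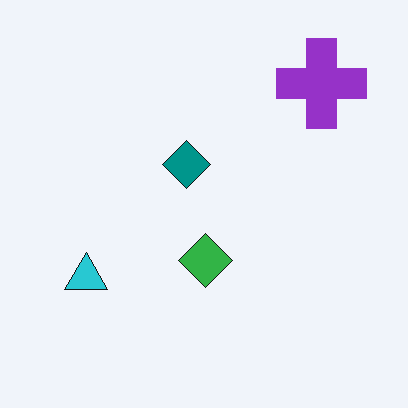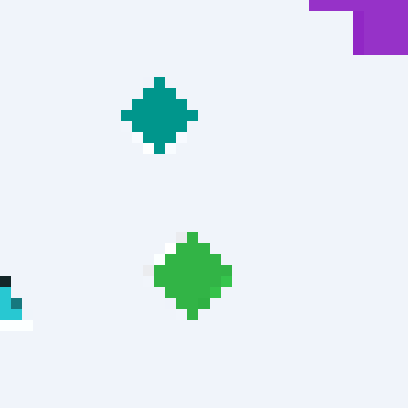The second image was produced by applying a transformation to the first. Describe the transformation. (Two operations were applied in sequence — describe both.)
The second image is the first cropped tightly and scaled back up, then heavily pixelated into large blocks.

The visible shapes are larger and the field of view is narrower; shapes near the original edges may be partly or wholly outside the frame — a crop-and-rescale. Shapes are reduced to large square blocks; fine edges and outlines are lost — a downscale-then-upscale (mosaic) effect.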